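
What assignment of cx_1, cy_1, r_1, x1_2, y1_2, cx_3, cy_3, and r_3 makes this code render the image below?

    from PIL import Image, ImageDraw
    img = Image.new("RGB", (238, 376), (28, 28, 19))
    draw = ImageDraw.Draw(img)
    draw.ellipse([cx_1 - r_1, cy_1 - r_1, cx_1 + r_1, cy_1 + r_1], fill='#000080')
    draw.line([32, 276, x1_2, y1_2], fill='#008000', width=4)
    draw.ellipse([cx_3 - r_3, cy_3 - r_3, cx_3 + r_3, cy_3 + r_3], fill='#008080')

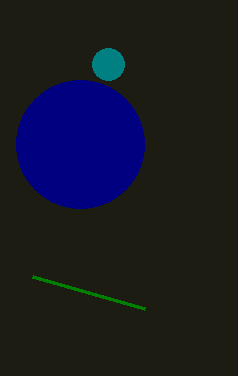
cx_1 = 80; cy_1 = 144; r_1 = 64; x1_2 = 144; y1_2 = 308; cx_3 = 108; cy_3 = 64; r_3 = 16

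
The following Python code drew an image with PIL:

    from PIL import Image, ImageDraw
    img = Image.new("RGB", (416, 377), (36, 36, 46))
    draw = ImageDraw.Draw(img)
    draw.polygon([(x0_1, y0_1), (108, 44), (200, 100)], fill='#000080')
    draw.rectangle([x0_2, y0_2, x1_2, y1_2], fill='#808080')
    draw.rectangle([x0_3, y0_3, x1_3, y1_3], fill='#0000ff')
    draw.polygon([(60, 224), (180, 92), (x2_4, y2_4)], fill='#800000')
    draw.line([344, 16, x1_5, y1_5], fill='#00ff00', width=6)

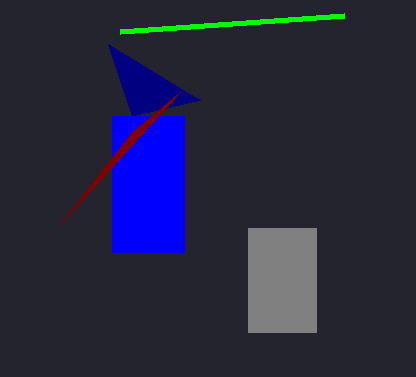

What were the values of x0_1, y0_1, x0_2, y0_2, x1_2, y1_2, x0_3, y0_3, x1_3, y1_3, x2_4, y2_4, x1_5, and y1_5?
x0_1 = 132
y0_1 = 116
x0_2 = 248
y0_2 = 228
x1_2 = 316
y1_2 = 332
x0_3 = 112
y0_3 = 116
x1_3 = 184
y1_3 = 252
x2_4 = 132
y2_4 = 132
x1_5 = 120
y1_5 = 32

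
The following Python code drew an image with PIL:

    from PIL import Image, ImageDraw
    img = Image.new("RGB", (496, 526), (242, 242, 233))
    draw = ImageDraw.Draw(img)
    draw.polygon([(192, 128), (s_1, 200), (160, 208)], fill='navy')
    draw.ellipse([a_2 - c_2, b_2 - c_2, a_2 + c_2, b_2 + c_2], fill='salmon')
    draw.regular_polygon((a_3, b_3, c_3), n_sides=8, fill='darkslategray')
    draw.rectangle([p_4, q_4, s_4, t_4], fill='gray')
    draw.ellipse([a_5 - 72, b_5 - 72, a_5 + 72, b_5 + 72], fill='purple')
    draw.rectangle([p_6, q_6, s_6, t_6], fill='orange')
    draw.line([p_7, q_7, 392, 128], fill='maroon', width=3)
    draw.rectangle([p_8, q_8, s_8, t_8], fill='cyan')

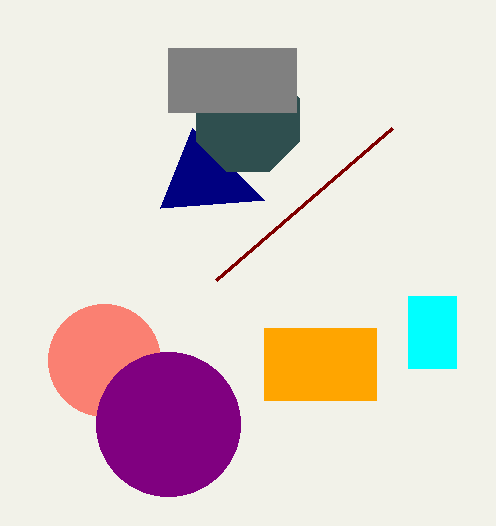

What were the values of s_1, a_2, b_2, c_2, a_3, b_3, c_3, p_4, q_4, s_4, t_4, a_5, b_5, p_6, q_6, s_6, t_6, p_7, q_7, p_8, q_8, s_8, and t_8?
s_1 = 264, a_2 = 104, b_2 = 360, c_2 = 56, a_3 = 248, b_3 = 120, c_3 = 56, p_4 = 168, q_4 = 48, s_4 = 296, t_4 = 112, a_5 = 168, b_5 = 424, p_6 = 264, q_6 = 328, s_6 = 376, t_6 = 400, p_7 = 216, q_7 = 280, p_8 = 408, q_8 = 296, s_8 = 456, t_8 = 368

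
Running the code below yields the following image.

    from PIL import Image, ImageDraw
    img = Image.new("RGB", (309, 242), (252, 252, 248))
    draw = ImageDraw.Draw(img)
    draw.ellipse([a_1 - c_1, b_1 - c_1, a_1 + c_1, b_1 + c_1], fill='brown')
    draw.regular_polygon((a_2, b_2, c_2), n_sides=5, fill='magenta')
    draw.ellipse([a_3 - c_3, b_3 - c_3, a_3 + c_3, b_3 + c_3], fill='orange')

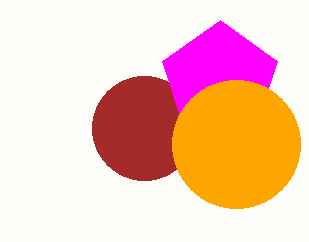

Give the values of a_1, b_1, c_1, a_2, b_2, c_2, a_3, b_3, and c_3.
a_1 = 144
b_1 = 128
c_1 = 52
a_2 = 220
b_2 = 80
c_2 = 60
a_3 = 236
b_3 = 144
c_3 = 64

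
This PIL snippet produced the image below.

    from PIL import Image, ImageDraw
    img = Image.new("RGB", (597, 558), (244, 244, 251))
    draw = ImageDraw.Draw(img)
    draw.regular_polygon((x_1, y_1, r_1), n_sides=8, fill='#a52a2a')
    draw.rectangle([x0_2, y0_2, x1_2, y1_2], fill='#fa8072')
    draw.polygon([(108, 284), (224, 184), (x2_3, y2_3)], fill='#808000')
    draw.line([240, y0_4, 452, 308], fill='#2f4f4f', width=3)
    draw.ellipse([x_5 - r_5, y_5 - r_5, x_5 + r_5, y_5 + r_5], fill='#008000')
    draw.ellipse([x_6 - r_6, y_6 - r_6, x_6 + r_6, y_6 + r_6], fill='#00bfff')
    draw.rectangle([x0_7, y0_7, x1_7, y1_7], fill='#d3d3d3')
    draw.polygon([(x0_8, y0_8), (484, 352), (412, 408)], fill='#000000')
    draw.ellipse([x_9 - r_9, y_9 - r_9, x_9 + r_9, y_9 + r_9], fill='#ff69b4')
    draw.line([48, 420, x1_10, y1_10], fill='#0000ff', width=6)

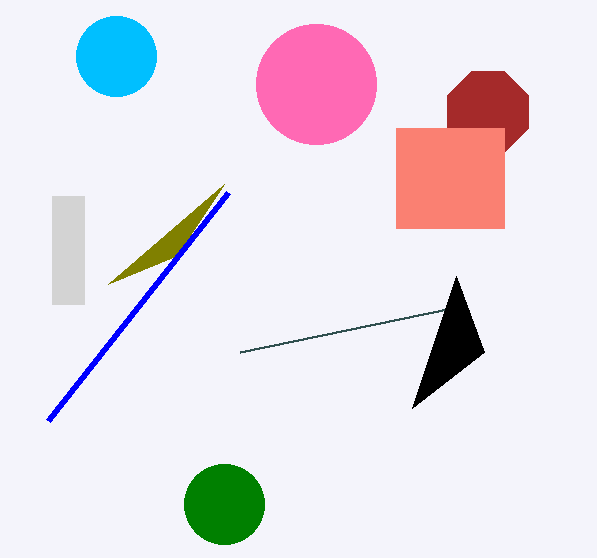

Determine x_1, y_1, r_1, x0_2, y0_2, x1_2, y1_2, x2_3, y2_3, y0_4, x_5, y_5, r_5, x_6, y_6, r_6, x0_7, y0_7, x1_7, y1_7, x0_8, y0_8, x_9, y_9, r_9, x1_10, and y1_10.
x_1 = 488
y_1 = 112
r_1 = 44
x0_2 = 396
y0_2 = 128
x1_2 = 504
y1_2 = 228
x2_3 = 176
y2_3 = 256
y0_4 = 352
x_5 = 224
y_5 = 504
r_5 = 40
x_6 = 116
y_6 = 56
r_6 = 40
x0_7 = 52
y0_7 = 196
x1_7 = 84
y1_7 = 304
x0_8 = 456
y0_8 = 276
x_9 = 316
y_9 = 84
r_9 = 60
x1_10 = 228
y1_10 = 192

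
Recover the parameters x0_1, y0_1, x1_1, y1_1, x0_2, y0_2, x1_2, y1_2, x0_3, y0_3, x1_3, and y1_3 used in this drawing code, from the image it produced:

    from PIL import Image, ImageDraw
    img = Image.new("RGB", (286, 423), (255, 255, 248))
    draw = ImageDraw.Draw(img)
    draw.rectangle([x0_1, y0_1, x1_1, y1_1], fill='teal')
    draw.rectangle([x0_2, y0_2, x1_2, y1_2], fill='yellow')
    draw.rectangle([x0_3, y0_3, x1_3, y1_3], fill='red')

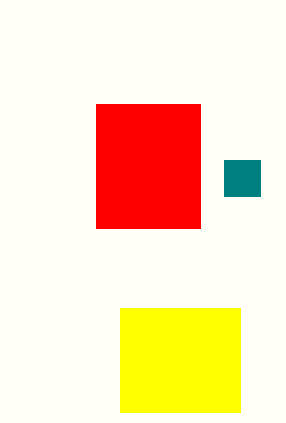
x0_1 = 224, y0_1 = 160, x1_1 = 260, y1_1 = 196, x0_2 = 120, y0_2 = 308, x1_2 = 240, y1_2 = 412, x0_3 = 96, y0_3 = 104, x1_3 = 200, y1_3 = 228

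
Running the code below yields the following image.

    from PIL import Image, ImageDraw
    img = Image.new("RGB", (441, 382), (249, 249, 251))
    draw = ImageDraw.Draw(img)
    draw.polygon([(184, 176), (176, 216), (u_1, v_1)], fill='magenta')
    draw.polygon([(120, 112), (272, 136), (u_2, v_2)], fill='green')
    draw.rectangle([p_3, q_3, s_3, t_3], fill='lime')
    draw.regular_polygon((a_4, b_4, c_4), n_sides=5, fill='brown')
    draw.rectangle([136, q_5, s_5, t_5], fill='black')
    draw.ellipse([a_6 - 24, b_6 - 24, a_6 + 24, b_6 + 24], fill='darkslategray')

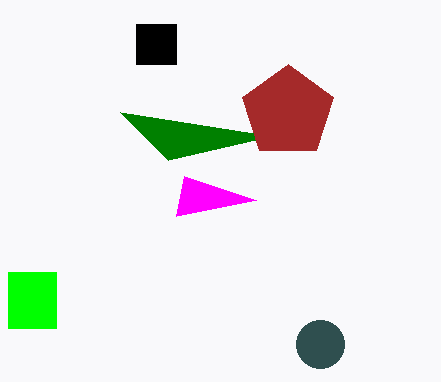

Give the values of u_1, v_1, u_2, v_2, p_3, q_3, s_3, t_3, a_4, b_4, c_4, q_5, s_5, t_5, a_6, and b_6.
u_1 = 256; v_1 = 200; u_2 = 168; v_2 = 160; p_3 = 8; q_3 = 272; s_3 = 56; t_3 = 328; a_4 = 288; b_4 = 112; c_4 = 48; q_5 = 24; s_5 = 176; t_5 = 64; a_6 = 320; b_6 = 344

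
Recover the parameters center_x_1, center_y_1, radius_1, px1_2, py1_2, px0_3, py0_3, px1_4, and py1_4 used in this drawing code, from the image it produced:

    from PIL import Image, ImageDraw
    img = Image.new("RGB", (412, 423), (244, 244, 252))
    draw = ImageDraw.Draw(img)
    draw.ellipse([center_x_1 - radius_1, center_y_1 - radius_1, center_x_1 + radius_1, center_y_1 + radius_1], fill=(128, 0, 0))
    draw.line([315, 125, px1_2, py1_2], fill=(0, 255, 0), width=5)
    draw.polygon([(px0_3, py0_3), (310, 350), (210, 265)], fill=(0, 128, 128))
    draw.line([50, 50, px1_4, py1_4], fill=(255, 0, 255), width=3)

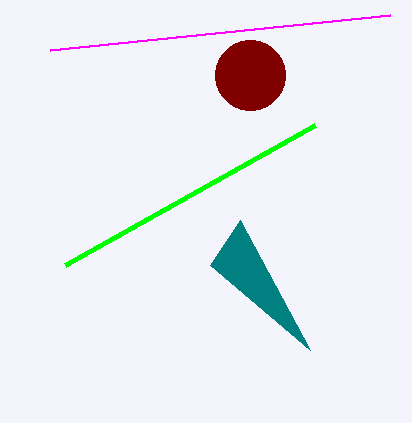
center_x_1 = 250
center_y_1 = 75
radius_1 = 35
px1_2 = 65
py1_2 = 265
px0_3 = 240
py0_3 = 220
px1_4 = 390
py1_4 = 15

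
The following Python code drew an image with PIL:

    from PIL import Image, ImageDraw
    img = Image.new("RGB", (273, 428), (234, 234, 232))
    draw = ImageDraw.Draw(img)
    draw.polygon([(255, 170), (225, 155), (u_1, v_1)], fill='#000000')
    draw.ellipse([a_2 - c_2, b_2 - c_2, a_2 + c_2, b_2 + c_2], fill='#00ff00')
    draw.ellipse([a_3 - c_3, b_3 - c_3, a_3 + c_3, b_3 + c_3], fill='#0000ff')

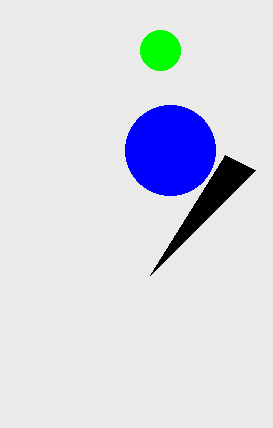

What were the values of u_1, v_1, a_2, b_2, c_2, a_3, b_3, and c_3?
u_1 = 150; v_1 = 275; a_2 = 160; b_2 = 50; c_2 = 20; a_3 = 170; b_3 = 150; c_3 = 45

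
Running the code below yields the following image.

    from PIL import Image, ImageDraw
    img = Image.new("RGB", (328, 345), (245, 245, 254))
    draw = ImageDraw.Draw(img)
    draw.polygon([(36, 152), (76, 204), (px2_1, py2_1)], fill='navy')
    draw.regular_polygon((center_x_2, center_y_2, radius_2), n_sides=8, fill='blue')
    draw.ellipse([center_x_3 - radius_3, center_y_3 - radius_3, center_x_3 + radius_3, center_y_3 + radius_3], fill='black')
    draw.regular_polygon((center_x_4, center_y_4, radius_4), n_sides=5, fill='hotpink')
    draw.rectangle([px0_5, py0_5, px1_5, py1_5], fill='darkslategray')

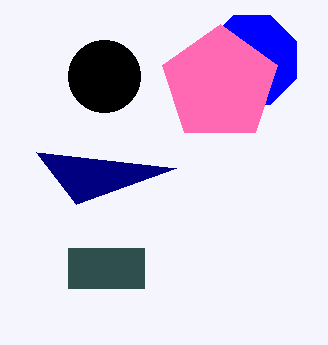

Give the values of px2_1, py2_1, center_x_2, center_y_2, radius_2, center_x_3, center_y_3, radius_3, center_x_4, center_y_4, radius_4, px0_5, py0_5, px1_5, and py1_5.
px2_1 = 176, py2_1 = 168, center_x_2 = 252, center_y_2 = 60, radius_2 = 48, center_x_3 = 104, center_y_3 = 76, radius_3 = 36, center_x_4 = 220, center_y_4 = 84, radius_4 = 60, px0_5 = 68, py0_5 = 248, px1_5 = 144, py1_5 = 288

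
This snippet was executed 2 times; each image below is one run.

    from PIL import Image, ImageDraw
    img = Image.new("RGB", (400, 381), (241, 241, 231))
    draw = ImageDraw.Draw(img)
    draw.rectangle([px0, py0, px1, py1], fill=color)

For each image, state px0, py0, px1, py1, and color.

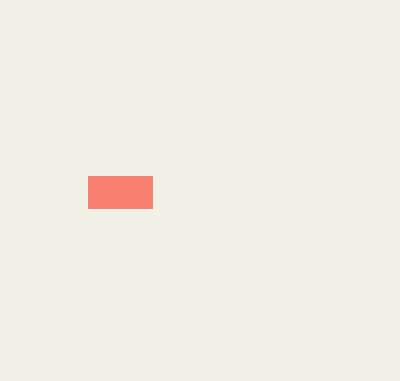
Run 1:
px0 = 88
py0 = 176
px1 = 152
py1 = 208
color = 'salmon'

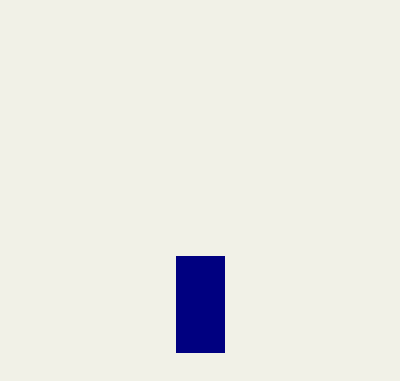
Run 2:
px0 = 176
py0 = 256
px1 = 224
py1 = 352
color = 'navy'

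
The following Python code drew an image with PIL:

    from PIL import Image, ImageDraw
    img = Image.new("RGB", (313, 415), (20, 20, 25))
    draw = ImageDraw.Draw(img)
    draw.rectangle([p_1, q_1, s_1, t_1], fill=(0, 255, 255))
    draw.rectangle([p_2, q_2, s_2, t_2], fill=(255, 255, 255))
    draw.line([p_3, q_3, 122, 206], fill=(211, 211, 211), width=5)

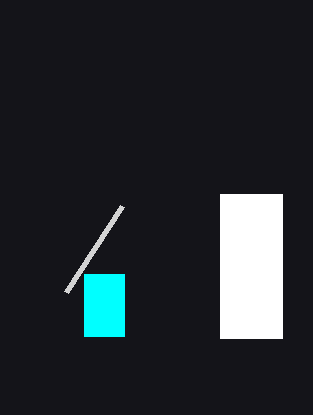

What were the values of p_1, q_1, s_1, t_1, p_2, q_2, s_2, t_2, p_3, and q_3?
p_1 = 84, q_1 = 274, s_1 = 124, t_1 = 336, p_2 = 220, q_2 = 194, s_2 = 282, t_2 = 338, p_3 = 66, q_3 = 292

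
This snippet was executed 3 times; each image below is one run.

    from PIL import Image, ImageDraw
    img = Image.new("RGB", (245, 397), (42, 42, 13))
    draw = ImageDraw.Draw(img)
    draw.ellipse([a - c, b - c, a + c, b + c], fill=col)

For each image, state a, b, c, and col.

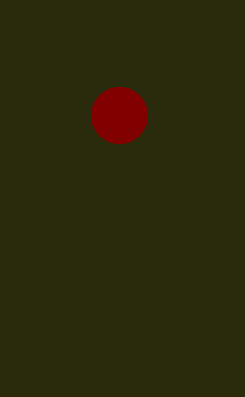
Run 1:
a = 119
b = 115
c = 28
col = 'maroon'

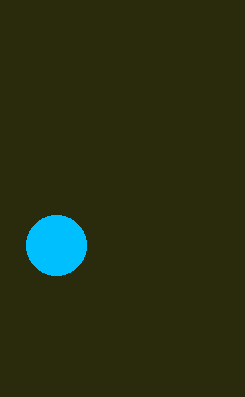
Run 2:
a = 56
b = 245
c = 30
col = 'deepskyblue'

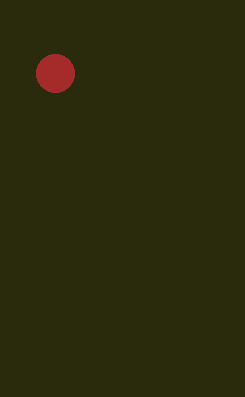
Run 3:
a = 55, b = 73, c = 19, col = 'brown'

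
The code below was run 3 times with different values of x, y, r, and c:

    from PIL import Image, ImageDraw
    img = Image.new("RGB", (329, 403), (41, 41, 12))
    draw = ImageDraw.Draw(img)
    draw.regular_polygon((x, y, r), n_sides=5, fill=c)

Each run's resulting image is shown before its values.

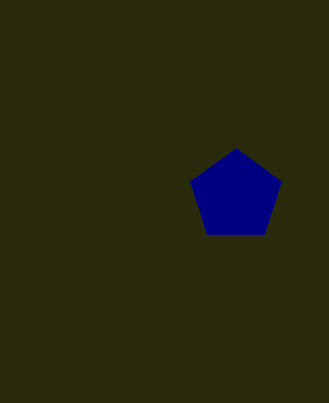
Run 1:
x = 236, y = 196, r = 48, c = 'navy'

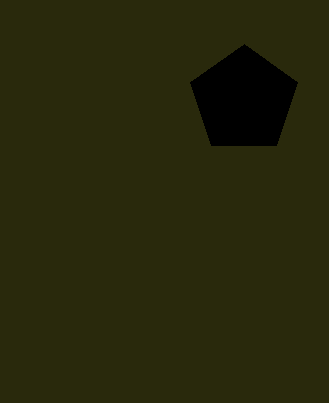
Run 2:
x = 244
y = 100
r = 56
c = 'black'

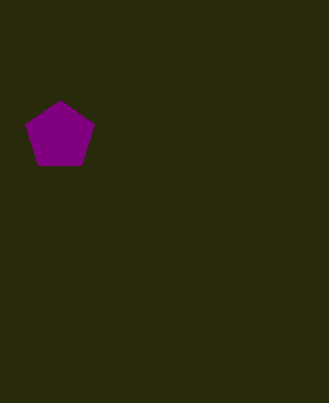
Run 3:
x = 60
y = 136
r = 36
c = 'purple'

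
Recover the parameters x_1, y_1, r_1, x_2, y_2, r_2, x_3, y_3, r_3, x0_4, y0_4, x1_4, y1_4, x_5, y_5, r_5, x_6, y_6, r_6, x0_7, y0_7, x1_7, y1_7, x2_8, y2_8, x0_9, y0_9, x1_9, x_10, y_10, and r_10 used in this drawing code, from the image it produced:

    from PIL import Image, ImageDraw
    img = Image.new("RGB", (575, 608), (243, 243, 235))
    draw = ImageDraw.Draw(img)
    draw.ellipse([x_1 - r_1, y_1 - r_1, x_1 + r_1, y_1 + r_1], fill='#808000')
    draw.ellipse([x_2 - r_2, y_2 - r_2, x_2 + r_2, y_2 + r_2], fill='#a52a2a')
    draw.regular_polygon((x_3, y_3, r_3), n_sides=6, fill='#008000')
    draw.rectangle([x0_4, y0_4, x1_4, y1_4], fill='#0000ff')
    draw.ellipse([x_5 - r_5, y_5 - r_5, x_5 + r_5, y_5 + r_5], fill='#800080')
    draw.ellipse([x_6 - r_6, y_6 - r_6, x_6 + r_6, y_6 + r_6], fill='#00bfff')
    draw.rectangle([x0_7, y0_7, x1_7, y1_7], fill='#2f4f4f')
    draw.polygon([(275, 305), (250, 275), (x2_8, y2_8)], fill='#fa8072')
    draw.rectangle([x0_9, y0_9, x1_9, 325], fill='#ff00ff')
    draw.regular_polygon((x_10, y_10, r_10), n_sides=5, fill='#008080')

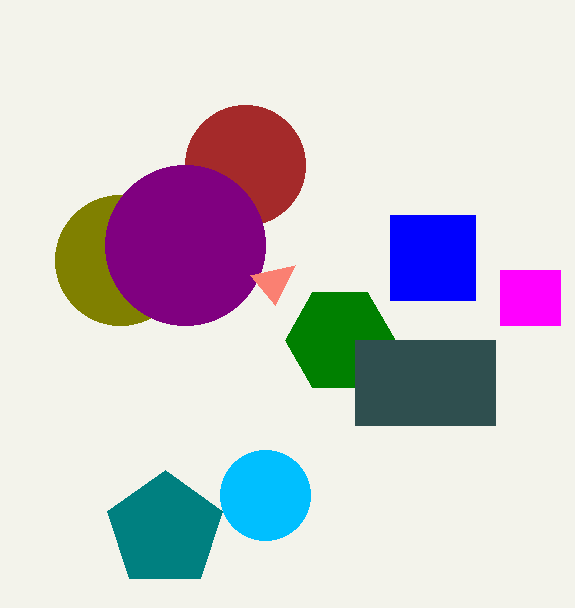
x_1 = 120; y_1 = 260; r_1 = 65; x_2 = 245; y_2 = 165; r_2 = 60; x_3 = 340; y_3 = 340; r_3 = 55; x0_4 = 390; y0_4 = 215; x1_4 = 475; y1_4 = 300; x_5 = 185; y_5 = 245; r_5 = 80; x_6 = 265; y_6 = 495; r_6 = 45; x0_7 = 355; y0_7 = 340; x1_7 = 495; y1_7 = 425; x2_8 = 295; y2_8 = 265; x0_9 = 500; y0_9 = 270; x1_9 = 560; x_10 = 165; y_10 = 530; r_10 = 60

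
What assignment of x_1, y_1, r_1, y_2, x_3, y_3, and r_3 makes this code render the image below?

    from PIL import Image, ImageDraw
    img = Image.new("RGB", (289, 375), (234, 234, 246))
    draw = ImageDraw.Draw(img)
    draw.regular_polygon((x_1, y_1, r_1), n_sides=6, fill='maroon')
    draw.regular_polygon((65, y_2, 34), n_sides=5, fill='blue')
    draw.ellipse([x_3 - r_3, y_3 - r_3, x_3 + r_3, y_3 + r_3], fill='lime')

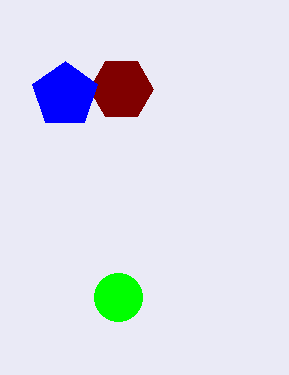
x_1 = 121
y_1 = 89
r_1 = 32
y_2 = 95
x_3 = 118
y_3 = 297
r_3 = 24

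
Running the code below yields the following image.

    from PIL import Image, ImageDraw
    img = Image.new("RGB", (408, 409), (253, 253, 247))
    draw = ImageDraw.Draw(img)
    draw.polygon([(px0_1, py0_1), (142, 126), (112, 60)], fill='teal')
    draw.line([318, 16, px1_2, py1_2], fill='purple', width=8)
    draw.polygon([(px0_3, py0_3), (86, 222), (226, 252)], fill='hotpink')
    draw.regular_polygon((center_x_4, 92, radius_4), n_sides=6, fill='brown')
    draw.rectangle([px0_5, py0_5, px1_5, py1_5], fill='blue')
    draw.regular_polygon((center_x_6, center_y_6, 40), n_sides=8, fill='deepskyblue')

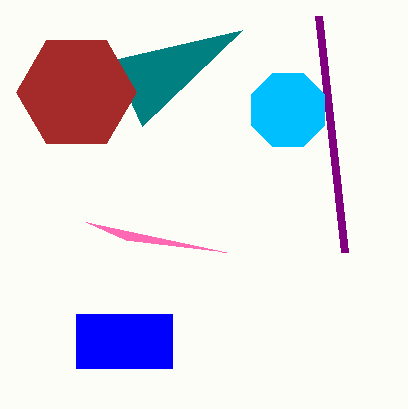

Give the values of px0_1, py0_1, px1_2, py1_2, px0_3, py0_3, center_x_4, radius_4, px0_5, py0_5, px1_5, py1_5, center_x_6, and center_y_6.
px0_1 = 242; py0_1 = 30; px1_2 = 344; py1_2 = 252; px0_3 = 126; py0_3 = 240; center_x_4 = 76; radius_4 = 60; px0_5 = 76; py0_5 = 314; px1_5 = 172; py1_5 = 368; center_x_6 = 288; center_y_6 = 110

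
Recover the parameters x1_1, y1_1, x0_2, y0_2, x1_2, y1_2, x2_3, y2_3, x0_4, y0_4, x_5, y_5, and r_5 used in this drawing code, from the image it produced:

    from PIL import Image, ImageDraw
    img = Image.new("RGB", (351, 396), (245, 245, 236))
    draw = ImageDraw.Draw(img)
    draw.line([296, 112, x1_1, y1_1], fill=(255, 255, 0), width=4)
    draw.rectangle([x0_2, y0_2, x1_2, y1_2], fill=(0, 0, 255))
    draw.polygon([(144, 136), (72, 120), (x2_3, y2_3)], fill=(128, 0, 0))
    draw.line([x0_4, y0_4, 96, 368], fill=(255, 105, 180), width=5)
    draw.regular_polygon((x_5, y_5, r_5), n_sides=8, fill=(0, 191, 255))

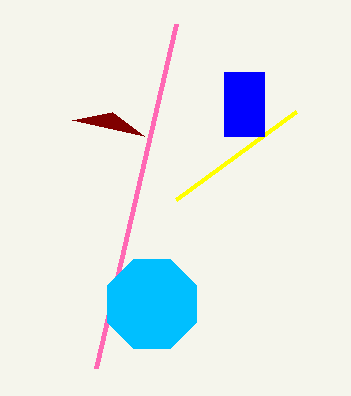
x1_1 = 176
y1_1 = 200
x0_2 = 224
y0_2 = 72
x1_2 = 264
y1_2 = 136
x2_3 = 112
y2_3 = 112
x0_4 = 176
y0_4 = 24
x_5 = 152
y_5 = 304
r_5 = 48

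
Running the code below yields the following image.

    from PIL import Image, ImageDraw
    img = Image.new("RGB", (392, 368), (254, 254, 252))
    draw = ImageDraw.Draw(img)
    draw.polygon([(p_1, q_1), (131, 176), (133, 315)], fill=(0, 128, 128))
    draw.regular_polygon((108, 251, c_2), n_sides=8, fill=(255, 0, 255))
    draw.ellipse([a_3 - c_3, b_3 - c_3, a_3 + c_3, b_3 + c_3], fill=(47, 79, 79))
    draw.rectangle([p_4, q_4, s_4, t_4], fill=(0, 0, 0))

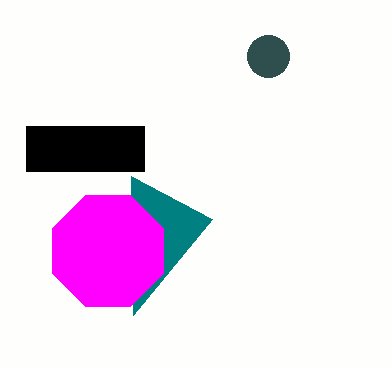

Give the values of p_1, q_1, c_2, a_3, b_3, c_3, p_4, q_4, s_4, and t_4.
p_1 = 212
q_1 = 219
c_2 = 60
a_3 = 268
b_3 = 56
c_3 = 21
p_4 = 26
q_4 = 126
s_4 = 144
t_4 = 171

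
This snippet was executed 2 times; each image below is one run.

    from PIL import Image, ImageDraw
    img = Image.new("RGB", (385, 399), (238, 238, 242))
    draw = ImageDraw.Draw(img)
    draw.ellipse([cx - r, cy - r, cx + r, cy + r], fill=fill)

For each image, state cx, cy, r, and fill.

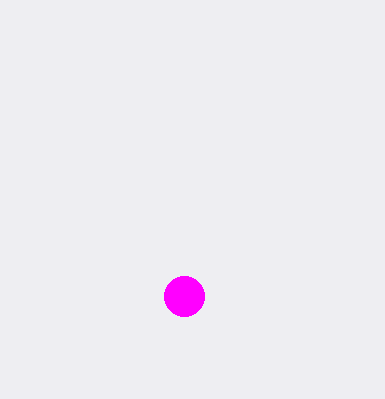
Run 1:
cx = 184, cy = 296, r = 20, fill = 'magenta'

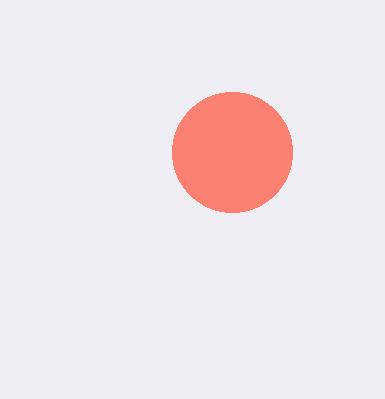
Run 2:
cx = 232
cy = 152
r = 60
fill = 'salmon'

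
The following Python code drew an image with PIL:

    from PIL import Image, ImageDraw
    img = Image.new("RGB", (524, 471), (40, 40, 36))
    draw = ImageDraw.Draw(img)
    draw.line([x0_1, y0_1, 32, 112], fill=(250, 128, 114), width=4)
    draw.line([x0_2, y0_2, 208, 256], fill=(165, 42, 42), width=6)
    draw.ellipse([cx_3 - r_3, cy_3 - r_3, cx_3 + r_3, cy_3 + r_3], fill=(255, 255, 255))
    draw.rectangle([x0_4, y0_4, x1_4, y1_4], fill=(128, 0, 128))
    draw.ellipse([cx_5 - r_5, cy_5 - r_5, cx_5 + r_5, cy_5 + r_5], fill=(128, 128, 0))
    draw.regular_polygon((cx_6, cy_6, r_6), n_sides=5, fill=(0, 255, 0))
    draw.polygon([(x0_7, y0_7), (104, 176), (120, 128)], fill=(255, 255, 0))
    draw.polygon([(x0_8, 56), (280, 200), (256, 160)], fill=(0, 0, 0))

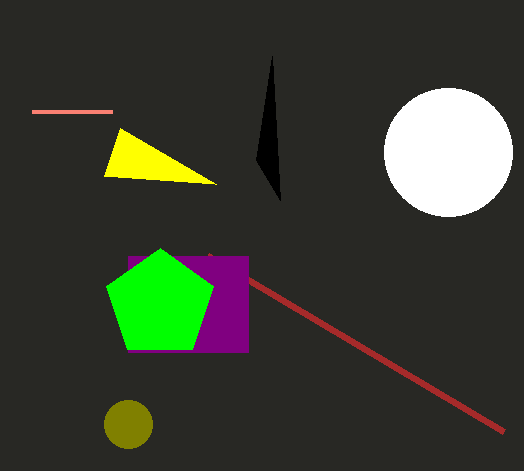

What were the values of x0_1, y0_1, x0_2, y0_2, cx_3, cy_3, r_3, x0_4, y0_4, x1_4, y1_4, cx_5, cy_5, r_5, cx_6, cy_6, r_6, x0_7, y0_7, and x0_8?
x0_1 = 112; y0_1 = 112; x0_2 = 504; y0_2 = 432; cx_3 = 448; cy_3 = 152; r_3 = 64; x0_4 = 128; y0_4 = 256; x1_4 = 248; y1_4 = 352; cx_5 = 128; cy_5 = 424; r_5 = 24; cx_6 = 160; cy_6 = 304; r_6 = 56; x0_7 = 216; y0_7 = 184; x0_8 = 272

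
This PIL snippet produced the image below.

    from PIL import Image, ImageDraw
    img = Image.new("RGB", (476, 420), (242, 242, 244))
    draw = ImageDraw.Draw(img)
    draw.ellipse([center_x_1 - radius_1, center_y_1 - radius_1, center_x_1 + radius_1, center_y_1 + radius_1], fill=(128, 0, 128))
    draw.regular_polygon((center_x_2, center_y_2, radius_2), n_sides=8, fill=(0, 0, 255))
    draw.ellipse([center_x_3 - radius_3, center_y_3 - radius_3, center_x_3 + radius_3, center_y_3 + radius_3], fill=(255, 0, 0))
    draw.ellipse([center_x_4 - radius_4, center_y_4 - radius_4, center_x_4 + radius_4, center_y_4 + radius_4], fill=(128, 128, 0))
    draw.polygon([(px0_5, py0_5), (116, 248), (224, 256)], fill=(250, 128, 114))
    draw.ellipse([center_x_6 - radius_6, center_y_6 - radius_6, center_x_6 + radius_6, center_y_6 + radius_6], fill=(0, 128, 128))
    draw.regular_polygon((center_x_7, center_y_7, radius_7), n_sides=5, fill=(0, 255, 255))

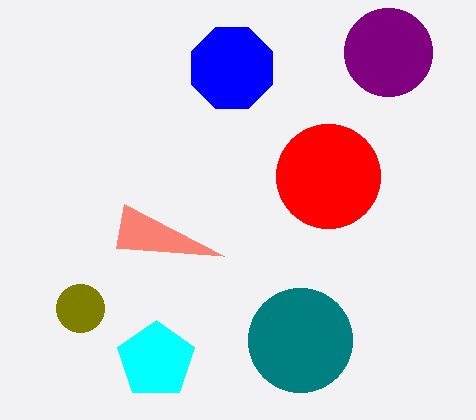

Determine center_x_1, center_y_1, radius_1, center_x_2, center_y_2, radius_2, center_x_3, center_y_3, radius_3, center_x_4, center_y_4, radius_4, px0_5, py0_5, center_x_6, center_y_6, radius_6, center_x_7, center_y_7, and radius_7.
center_x_1 = 388; center_y_1 = 52; radius_1 = 44; center_x_2 = 232; center_y_2 = 68; radius_2 = 44; center_x_3 = 328; center_y_3 = 176; radius_3 = 52; center_x_4 = 80; center_y_4 = 308; radius_4 = 24; px0_5 = 124; py0_5 = 204; center_x_6 = 300; center_y_6 = 340; radius_6 = 52; center_x_7 = 156; center_y_7 = 360; radius_7 = 40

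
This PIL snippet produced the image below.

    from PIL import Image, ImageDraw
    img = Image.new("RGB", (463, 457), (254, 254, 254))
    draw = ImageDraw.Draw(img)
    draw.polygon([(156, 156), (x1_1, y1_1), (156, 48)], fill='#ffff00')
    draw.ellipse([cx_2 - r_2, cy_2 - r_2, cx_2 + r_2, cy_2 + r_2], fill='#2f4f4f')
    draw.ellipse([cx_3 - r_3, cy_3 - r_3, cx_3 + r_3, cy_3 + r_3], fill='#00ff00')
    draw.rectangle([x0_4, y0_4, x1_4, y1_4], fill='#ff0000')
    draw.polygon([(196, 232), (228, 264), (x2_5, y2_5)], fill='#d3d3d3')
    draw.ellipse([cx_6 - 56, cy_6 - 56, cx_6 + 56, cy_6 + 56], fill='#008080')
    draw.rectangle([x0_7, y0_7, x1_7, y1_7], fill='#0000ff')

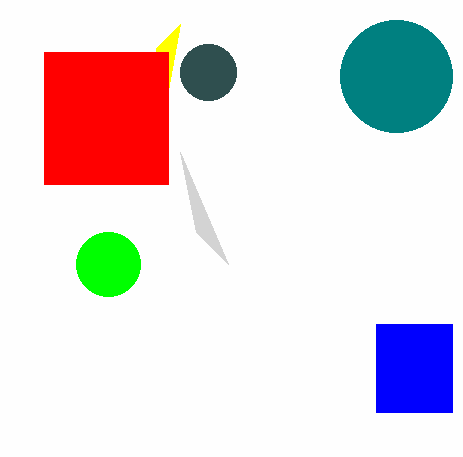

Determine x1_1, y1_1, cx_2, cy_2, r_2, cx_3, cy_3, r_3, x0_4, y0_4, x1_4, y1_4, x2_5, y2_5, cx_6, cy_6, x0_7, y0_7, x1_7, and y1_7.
x1_1 = 180; y1_1 = 24; cx_2 = 208; cy_2 = 72; r_2 = 28; cx_3 = 108; cy_3 = 264; r_3 = 32; x0_4 = 44; y0_4 = 52; x1_4 = 168; y1_4 = 184; x2_5 = 180; y2_5 = 152; cx_6 = 396; cy_6 = 76; x0_7 = 376; y0_7 = 324; x1_7 = 452; y1_7 = 412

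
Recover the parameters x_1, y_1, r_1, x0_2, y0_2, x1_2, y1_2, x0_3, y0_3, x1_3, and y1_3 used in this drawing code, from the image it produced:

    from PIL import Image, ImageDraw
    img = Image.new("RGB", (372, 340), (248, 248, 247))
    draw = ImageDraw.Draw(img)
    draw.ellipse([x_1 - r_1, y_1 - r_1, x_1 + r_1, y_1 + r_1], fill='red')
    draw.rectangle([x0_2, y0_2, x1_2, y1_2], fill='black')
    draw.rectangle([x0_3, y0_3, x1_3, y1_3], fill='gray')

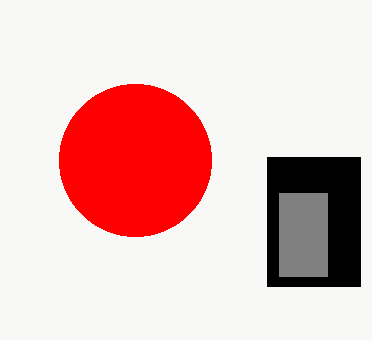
x_1 = 135
y_1 = 160
r_1 = 76
x0_2 = 267
y0_2 = 157
x1_2 = 360
y1_2 = 286
x0_3 = 279
y0_3 = 193
x1_3 = 327
y1_3 = 276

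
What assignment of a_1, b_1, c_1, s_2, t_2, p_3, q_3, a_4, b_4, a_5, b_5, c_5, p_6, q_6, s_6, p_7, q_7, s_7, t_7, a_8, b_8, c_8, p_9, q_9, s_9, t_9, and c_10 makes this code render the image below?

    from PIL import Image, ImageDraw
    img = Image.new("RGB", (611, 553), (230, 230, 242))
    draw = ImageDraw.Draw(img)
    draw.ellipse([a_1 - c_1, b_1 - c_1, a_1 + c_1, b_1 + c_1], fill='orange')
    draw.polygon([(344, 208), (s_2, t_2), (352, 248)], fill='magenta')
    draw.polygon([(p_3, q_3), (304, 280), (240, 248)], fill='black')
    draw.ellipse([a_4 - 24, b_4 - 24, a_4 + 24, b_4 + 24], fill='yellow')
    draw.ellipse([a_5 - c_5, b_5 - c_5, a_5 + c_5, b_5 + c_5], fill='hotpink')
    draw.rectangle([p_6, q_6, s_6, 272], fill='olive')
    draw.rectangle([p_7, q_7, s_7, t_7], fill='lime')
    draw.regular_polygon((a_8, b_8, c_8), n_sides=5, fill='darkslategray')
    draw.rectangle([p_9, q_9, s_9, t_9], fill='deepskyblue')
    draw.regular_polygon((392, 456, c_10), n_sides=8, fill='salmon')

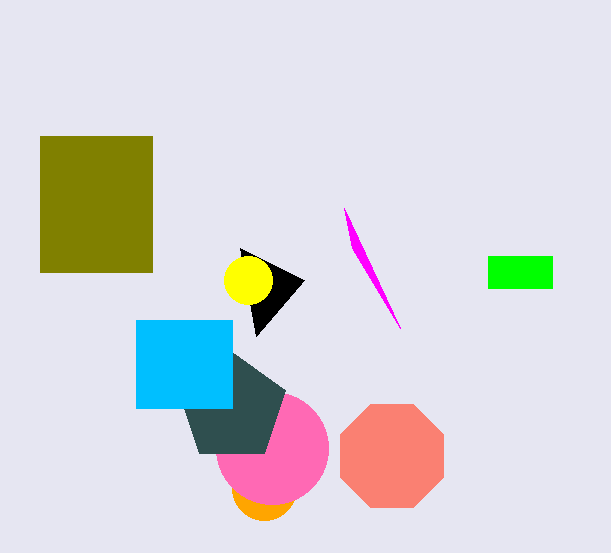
a_1 = 264
b_1 = 488
c_1 = 32
s_2 = 400
t_2 = 328
p_3 = 256
q_3 = 336
a_4 = 248
b_4 = 280
a_5 = 272
b_5 = 448
c_5 = 56
p_6 = 40
q_6 = 136
s_6 = 152
p_7 = 488
q_7 = 256
s_7 = 552
t_7 = 288
a_8 = 232
b_8 = 408
c_8 = 56
p_9 = 136
q_9 = 320
s_9 = 232
t_9 = 408
c_10 = 56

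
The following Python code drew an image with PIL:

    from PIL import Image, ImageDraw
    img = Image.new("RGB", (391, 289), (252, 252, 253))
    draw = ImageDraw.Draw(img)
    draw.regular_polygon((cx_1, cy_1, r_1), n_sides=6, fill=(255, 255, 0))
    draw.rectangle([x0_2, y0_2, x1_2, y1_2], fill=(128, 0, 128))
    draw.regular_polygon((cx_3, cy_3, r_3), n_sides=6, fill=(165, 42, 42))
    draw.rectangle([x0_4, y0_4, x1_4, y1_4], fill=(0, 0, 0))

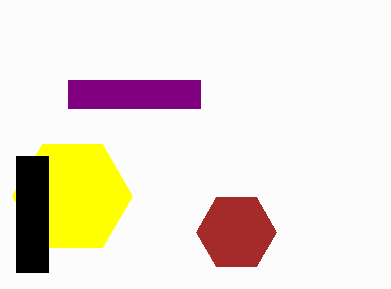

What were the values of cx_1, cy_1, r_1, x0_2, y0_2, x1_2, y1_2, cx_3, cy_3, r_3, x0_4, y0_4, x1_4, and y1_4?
cx_1 = 72, cy_1 = 196, r_1 = 60, x0_2 = 68, y0_2 = 80, x1_2 = 200, y1_2 = 108, cx_3 = 236, cy_3 = 232, r_3 = 40, x0_4 = 16, y0_4 = 156, x1_4 = 48, y1_4 = 272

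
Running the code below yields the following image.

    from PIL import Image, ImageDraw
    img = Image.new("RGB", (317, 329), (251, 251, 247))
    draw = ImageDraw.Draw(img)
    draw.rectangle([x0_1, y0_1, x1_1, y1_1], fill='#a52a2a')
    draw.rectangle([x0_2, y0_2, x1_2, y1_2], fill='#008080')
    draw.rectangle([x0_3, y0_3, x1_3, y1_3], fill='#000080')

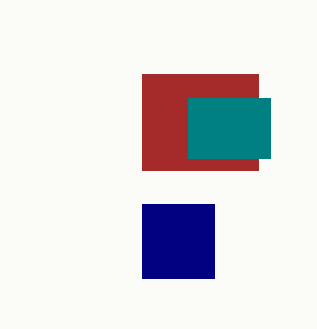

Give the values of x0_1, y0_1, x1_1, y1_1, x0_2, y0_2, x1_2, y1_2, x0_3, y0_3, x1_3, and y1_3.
x0_1 = 142
y0_1 = 74
x1_1 = 258
y1_1 = 170
x0_2 = 188
y0_2 = 98
x1_2 = 270
y1_2 = 158
x0_3 = 142
y0_3 = 204
x1_3 = 214
y1_3 = 278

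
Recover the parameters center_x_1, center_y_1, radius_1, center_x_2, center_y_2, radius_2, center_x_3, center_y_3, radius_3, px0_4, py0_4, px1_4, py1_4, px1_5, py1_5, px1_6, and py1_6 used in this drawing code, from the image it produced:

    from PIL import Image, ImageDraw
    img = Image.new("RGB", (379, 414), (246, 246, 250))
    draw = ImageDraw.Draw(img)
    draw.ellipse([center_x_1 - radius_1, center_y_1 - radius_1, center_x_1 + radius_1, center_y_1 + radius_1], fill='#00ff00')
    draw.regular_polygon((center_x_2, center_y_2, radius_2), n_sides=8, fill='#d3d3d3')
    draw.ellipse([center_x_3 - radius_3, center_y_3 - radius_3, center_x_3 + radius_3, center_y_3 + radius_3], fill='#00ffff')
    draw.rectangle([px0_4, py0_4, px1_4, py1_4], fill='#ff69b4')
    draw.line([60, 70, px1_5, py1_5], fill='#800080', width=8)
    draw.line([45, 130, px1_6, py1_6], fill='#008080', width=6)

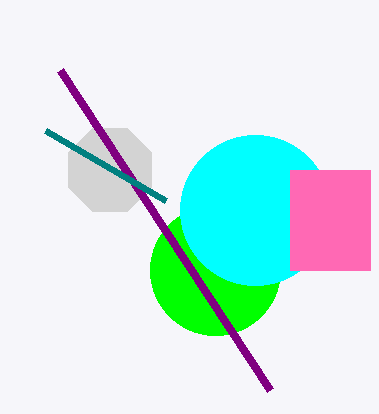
center_x_1 = 215, center_y_1 = 270, radius_1 = 65, center_x_2 = 110, center_y_2 = 170, radius_2 = 45, center_x_3 = 255, center_y_3 = 210, radius_3 = 75, px0_4 = 290, py0_4 = 170, px1_4 = 370, py1_4 = 270, px1_5 = 270, py1_5 = 390, px1_6 = 165, py1_6 = 200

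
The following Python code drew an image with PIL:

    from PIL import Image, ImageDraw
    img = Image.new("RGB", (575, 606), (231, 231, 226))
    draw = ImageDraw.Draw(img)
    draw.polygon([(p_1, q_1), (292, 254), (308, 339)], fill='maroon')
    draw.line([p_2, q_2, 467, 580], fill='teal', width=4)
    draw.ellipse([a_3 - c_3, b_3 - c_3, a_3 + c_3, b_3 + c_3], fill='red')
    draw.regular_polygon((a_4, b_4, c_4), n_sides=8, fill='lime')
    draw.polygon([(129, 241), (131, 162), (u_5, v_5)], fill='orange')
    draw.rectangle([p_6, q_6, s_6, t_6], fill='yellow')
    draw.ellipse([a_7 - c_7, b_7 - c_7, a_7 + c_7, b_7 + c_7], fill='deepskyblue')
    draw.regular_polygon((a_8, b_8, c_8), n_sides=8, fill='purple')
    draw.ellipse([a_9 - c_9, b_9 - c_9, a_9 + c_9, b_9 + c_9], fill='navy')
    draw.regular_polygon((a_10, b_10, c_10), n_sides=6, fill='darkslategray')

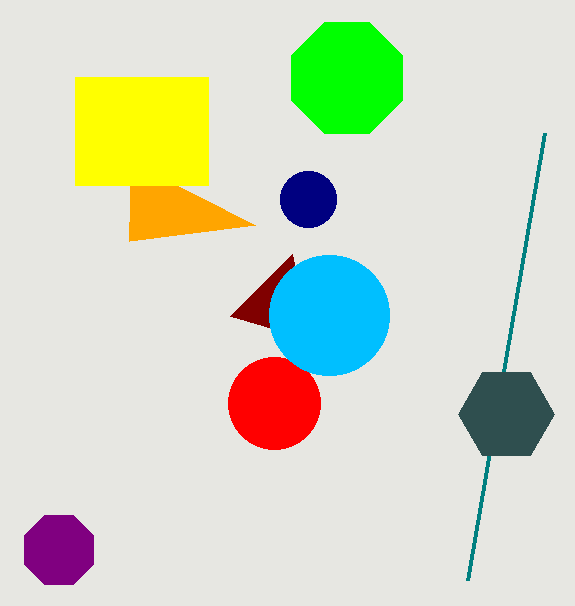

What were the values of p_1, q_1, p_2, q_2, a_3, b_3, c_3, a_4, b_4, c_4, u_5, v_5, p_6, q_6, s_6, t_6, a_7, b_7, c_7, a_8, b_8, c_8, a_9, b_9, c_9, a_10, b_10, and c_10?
p_1 = 230, q_1 = 316, p_2 = 544, q_2 = 133, a_3 = 274, b_3 = 403, c_3 = 46, a_4 = 347, b_4 = 78, c_4 = 60, u_5 = 255, v_5 = 225, p_6 = 75, q_6 = 77, s_6 = 208, t_6 = 185, a_7 = 329, b_7 = 315, c_7 = 60, a_8 = 59, b_8 = 550, c_8 = 37, a_9 = 308, b_9 = 199, c_9 = 28, a_10 = 506, b_10 = 414, c_10 = 48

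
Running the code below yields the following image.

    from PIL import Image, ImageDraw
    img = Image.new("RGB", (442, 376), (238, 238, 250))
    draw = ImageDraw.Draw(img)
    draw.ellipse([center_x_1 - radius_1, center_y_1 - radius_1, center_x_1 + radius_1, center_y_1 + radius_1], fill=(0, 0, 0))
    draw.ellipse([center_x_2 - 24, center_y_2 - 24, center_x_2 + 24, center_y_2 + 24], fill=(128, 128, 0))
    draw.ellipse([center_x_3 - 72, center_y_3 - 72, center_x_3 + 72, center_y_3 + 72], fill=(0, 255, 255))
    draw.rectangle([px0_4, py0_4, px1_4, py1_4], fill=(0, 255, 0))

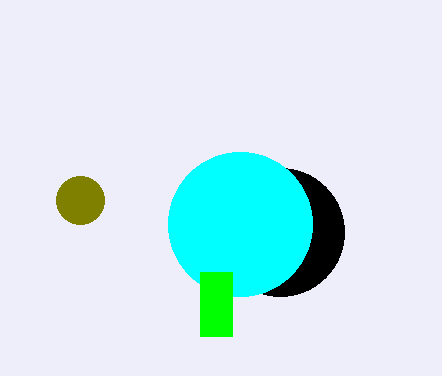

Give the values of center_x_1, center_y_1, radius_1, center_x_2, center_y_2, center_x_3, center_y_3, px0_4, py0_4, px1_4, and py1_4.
center_x_1 = 280, center_y_1 = 232, radius_1 = 64, center_x_2 = 80, center_y_2 = 200, center_x_3 = 240, center_y_3 = 224, px0_4 = 200, py0_4 = 272, px1_4 = 232, py1_4 = 336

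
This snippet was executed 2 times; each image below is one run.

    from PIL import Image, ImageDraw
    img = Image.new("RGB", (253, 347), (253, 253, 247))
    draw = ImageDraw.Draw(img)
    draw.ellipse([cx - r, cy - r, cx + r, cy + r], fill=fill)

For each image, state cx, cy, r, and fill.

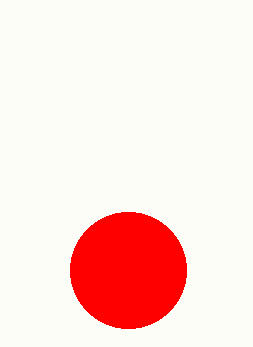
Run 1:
cx = 128, cy = 270, r = 58, fill = 'red'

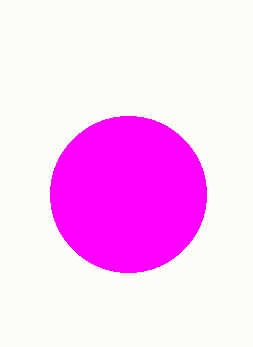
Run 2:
cx = 128; cy = 194; r = 78; fill = 'magenta'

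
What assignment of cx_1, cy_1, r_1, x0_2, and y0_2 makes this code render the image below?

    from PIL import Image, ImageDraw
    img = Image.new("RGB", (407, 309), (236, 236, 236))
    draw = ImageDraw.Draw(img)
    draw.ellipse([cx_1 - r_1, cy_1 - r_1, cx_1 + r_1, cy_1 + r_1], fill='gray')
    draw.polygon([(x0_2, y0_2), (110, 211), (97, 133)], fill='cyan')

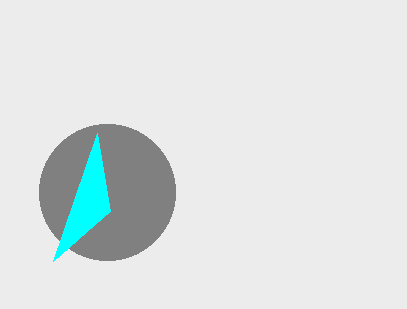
cx_1 = 107
cy_1 = 192
r_1 = 68
x0_2 = 53
y0_2 = 261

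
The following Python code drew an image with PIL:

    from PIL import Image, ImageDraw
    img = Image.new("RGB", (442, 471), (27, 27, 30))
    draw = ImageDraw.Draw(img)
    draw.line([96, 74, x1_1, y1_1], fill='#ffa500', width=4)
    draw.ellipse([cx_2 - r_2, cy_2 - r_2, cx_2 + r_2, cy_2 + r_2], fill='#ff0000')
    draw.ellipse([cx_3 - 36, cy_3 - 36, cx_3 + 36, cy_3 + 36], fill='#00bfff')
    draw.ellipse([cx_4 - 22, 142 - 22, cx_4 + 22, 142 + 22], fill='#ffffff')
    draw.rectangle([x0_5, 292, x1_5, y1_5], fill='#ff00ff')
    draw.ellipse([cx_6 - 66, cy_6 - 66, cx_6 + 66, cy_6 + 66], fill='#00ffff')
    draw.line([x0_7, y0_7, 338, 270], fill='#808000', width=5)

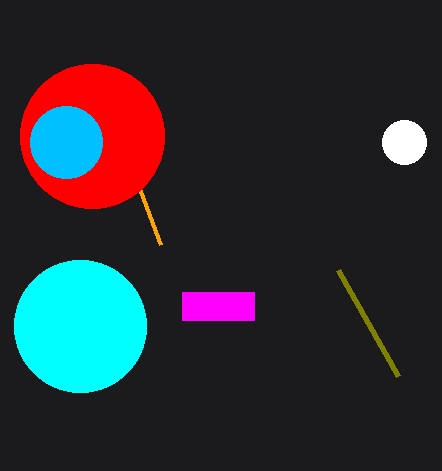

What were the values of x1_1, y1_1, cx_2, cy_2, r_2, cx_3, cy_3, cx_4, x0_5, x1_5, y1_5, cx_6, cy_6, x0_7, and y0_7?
x1_1 = 160; y1_1 = 244; cx_2 = 92; cy_2 = 136; r_2 = 72; cx_3 = 66; cy_3 = 142; cx_4 = 404; x0_5 = 182; x1_5 = 254; y1_5 = 320; cx_6 = 80; cy_6 = 326; x0_7 = 398; y0_7 = 376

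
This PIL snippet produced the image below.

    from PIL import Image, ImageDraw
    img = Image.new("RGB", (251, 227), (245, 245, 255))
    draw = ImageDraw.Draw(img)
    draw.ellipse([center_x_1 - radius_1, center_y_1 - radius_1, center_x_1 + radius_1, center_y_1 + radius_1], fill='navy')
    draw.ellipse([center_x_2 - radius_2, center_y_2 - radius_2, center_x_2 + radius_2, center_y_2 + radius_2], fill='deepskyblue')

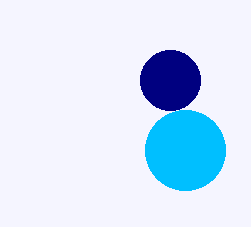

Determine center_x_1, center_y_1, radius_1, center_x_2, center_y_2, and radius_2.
center_x_1 = 170, center_y_1 = 80, radius_1 = 30, center_x_2 = 185, center_y_2 = 150, radius_2 = 40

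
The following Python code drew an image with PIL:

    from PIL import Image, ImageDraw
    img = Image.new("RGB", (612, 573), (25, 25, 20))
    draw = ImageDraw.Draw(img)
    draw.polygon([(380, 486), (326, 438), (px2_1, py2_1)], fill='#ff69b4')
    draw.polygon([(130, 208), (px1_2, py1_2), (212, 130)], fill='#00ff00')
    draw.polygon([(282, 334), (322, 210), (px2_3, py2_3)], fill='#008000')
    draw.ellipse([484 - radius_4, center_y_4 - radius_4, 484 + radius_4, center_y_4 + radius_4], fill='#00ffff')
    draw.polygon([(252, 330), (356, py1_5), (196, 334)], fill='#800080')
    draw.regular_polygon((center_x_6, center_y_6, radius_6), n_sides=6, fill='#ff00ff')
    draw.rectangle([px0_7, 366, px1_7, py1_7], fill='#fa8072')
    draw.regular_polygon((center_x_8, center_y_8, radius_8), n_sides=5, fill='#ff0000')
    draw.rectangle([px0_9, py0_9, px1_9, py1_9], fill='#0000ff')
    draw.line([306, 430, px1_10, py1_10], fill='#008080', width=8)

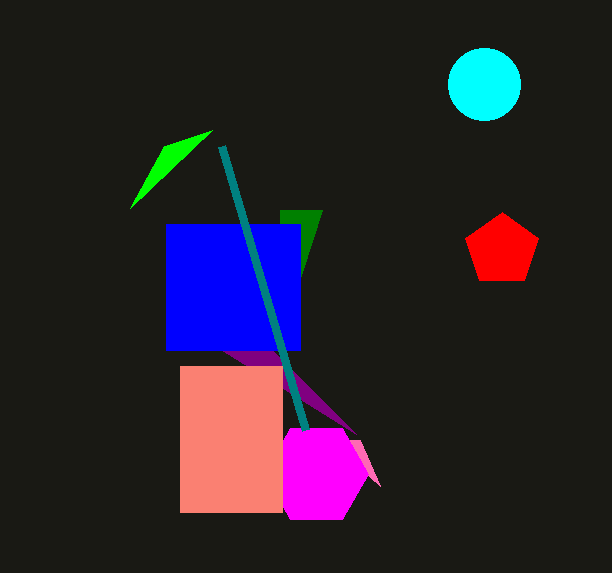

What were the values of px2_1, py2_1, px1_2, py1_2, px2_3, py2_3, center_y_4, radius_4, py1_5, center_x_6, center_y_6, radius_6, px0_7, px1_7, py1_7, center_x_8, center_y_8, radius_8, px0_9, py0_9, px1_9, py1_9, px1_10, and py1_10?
px2_1 = 360
py2_1 = 440
px1_2 = 164
py1_2 = 146
px2_3 = 280
py2_3 = 210
center_y_4 = 84
radius_4 = 36
py1_5 = 434
center_x_6 = 316
center_y_6 = 474
radius_6 = 52
px0_7 = 180
px1_7 = 282
py1_7 = 512
center_x_8 = 502
center_y_8 = 250
radius_8 = 38
px0_9 = 166
py0_9 = 224
px1_9 = 300
py1_9 = 350
px1_10 = 222
py1_10 = 146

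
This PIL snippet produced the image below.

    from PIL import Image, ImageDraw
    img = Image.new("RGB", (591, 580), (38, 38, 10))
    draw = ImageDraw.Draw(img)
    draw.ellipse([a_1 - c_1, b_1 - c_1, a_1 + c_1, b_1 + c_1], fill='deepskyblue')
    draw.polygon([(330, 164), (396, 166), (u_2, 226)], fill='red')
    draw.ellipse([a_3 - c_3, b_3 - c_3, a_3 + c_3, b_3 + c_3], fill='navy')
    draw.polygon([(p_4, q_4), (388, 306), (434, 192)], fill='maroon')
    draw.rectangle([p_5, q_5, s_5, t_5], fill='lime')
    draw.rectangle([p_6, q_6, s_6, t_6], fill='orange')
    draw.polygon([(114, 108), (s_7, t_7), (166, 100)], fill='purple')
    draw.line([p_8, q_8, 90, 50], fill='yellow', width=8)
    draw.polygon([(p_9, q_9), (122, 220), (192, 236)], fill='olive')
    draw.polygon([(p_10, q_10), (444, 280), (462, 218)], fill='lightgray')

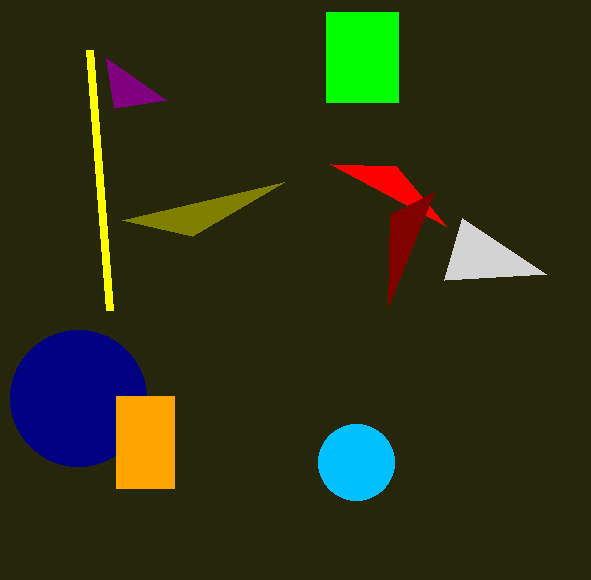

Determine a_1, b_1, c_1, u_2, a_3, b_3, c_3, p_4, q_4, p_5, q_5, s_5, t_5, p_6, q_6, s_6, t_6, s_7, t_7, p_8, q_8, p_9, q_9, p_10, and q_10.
a_1 = 356; b_1 = 462; c_1 = 38; u_2 = 446; a_3 = 78; b_3 = 398; c_3 = 68; p_4 = 390; q_4 = 214; p_5 = 326; q_5 = 12; s_5 = 398; t_5 = 102; p_6 = 116; q_6 = 396; s_6 = 174; t_6 = 488; s_7 = 106; t_7 = 58; p_8 = 110; q_8 = 310; p_9 = 284; q_9 = 182; p_10 = 546; q_10 = 274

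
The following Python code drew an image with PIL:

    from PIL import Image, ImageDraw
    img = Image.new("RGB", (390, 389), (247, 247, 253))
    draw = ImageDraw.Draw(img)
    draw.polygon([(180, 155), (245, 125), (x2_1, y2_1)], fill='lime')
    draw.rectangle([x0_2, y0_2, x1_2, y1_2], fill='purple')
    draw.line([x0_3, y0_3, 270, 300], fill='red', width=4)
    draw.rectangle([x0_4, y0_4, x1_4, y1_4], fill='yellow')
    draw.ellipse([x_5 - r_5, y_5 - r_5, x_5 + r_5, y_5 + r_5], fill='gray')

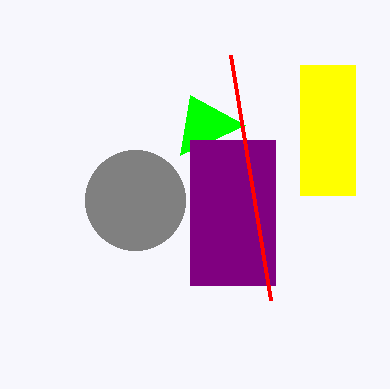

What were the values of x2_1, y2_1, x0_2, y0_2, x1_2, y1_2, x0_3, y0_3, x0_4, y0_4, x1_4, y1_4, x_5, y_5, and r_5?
x2_1 = 190
y2_1 = 95
x0_2 = 190
y0_2 = 140
x1_2 = 275
y1_2 = 285
x0_3 = 230
y0_3 = 55
x0_4 = 300
y0_4 = 65
x1_4 = 355
y1_4 = 195
x_5 = 135
y_5 = 200
r_5 = 50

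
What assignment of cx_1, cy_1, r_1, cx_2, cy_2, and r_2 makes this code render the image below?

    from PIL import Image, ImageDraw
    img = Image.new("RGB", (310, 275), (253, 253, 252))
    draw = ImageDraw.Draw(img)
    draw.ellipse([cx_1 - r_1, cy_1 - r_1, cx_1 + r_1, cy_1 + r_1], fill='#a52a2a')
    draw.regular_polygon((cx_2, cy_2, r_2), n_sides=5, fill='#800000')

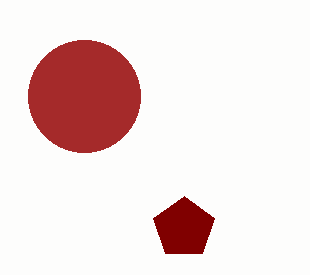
cx_1 = 84; cy_1 = 96; r_1 = 56; cx_2 = 184; cy_2 = 228; r_2 = 32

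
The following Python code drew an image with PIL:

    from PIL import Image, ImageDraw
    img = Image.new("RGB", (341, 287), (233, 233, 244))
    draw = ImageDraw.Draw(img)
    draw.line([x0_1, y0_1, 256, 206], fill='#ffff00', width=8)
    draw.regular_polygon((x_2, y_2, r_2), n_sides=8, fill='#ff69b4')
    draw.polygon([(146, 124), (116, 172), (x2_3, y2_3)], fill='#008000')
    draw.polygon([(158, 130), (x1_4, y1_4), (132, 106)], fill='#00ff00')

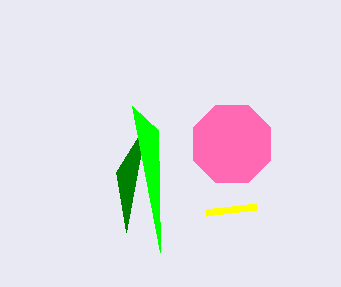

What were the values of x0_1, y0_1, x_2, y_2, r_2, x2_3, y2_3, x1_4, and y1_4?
x0_1 = 206
y0_1 = 212
x_2 = 232
y_2 = 144
r_2 = 42
x2_3 = 126
y2_3 = 232
x1_4 = 160
y1_4 = 252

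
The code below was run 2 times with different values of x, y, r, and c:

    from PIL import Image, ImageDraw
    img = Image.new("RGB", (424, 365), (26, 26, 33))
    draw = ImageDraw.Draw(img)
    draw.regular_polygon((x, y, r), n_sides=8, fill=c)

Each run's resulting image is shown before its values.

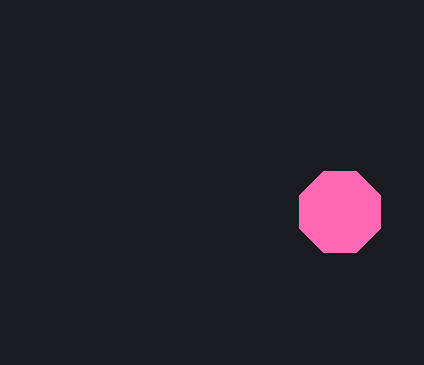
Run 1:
x = 340; y = 212; r = 44; c = 'hotpink'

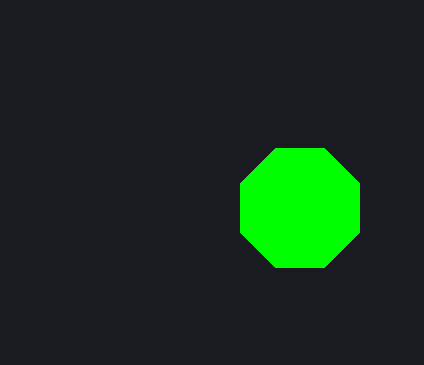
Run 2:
x = 300
y = 208
r = 64
c = 'lime'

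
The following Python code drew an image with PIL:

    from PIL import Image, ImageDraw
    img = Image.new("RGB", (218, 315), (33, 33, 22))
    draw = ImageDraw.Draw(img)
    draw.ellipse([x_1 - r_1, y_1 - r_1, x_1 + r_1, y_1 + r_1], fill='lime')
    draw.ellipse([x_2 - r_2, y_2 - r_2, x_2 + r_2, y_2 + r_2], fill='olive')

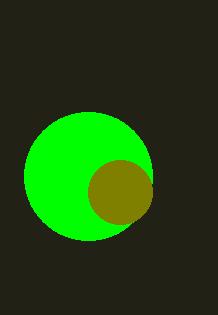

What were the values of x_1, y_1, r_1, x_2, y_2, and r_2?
x_1 = 88, y_1 = 176, r_1 = 64, x_2 = 120, y_2 = 192, r_2 = 32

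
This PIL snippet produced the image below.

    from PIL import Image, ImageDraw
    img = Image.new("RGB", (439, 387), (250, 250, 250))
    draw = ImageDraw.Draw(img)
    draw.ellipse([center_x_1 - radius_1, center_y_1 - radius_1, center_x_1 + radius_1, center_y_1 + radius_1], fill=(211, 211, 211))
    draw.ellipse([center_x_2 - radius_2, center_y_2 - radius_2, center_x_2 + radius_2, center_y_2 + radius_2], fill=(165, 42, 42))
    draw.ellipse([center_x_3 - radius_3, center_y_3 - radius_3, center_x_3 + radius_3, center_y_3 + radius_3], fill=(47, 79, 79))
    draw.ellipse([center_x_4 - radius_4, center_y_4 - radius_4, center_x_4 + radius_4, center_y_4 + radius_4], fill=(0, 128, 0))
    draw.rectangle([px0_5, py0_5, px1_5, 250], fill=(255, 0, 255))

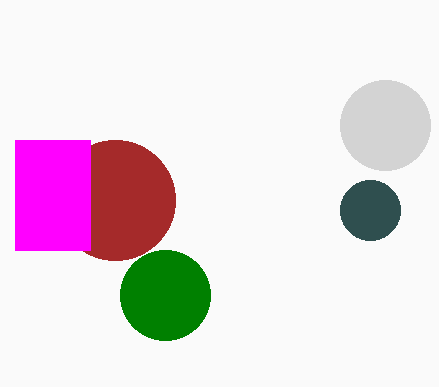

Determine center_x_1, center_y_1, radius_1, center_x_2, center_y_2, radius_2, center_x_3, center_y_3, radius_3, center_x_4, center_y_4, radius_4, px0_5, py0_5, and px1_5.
center_x_1 = 385
center_y_1 = 125
radius_1 = 45
center_x_2 = 115
center_y_2 = 200
radius_2 = 60
center_x_3 = 370
center_y_3 = 210
radius_3 = 30
center_x_4 = 165
center_y_4 = 295
radius_4 = 45
px0_5 = 15
py0_5 = 140
px1_5 = 90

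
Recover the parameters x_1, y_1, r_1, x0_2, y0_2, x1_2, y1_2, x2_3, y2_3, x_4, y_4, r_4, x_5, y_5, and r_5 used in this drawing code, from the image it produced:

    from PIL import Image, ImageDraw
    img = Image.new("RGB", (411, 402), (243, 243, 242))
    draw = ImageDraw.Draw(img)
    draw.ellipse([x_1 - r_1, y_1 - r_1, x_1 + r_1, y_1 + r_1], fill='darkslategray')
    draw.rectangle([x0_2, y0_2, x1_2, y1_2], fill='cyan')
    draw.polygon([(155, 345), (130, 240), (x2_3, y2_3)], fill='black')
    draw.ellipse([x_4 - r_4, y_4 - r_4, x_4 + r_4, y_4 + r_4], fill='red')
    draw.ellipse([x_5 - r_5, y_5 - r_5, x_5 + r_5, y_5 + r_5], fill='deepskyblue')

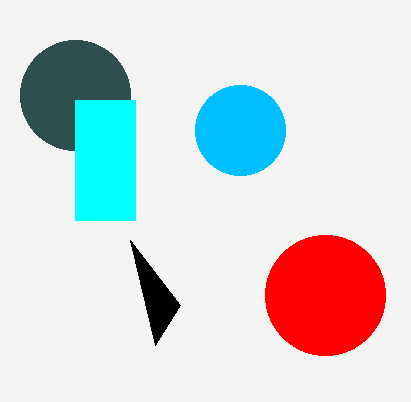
x_1 = 75, y_1 = 95, r_1 = 55, x0_2 = 75, y0_2 = 100, x1_2 = 135, y1_2 = 220, x2_3 = 180, y2_3 = 305, x_4 = 325, y_4 = 295, r_4 = 60, x_5 = 240, y_5 = 130, r_5 = 45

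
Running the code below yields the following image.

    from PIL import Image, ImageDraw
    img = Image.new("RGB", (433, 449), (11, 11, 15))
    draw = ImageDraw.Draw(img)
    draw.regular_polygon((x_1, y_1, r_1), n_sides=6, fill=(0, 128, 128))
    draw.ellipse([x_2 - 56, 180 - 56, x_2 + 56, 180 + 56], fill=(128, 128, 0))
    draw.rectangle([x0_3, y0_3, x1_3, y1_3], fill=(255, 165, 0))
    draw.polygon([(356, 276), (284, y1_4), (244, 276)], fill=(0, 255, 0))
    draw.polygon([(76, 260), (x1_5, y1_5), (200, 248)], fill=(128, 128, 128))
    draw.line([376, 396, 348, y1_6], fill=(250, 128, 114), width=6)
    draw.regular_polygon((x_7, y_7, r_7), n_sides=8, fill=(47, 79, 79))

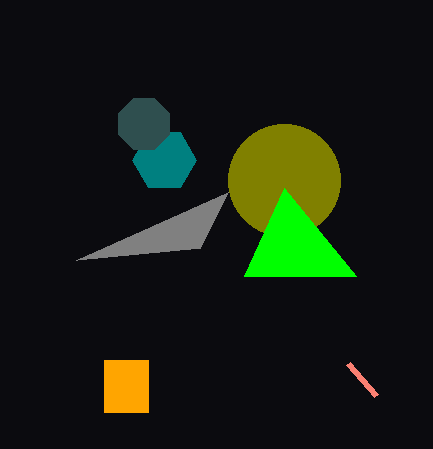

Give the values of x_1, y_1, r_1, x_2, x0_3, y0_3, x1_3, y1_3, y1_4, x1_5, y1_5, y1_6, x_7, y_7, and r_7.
x_1 = 164
y_1 = 160
r_1 = 32
x_2 = 284
x0_3 = 104
y0_3 = 360
x1_3 = 148
y1_3 = 412
y1_4 = 188
x1_5 = 228
y1_5 = 192
y1_6 = 364
x_7 = 144
y_7 = 124
r_7 = 28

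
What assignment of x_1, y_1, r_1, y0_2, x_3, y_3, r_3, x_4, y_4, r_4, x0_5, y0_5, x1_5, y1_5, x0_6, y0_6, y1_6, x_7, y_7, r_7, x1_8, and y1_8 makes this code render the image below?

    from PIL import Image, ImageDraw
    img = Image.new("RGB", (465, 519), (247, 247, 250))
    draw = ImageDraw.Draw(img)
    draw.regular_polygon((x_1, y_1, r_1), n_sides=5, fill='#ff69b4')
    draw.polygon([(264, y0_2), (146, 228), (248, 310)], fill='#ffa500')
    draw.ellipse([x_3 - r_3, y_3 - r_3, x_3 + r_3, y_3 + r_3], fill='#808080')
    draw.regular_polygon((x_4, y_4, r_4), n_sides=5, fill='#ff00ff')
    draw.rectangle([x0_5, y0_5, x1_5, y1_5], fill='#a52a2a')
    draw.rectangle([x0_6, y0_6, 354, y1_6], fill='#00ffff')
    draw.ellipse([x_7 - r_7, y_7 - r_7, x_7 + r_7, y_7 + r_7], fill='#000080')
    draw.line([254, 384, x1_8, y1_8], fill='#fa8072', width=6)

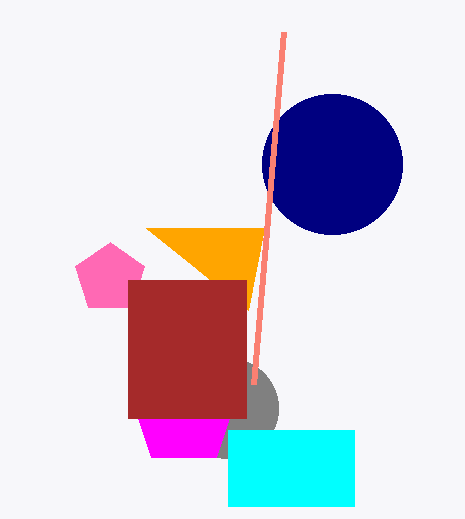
x_1 = 110; y_1 = 278; r_1 = 36; y0_2 = 228; x_3 = 228; y_3 = 408; r_3 = 50; x_4 = 184; y_4 = 412; r_4 = 56; x0_5 = 128; y0_5 = 280; x1_5 = 246; y1_5 = 418; x0_6 = 228; y0_6 = 430; y1_6 = 506; x_7 = 332; y_7 = 164; r_7 = 70; x1_8 = 284; y1_8 = 32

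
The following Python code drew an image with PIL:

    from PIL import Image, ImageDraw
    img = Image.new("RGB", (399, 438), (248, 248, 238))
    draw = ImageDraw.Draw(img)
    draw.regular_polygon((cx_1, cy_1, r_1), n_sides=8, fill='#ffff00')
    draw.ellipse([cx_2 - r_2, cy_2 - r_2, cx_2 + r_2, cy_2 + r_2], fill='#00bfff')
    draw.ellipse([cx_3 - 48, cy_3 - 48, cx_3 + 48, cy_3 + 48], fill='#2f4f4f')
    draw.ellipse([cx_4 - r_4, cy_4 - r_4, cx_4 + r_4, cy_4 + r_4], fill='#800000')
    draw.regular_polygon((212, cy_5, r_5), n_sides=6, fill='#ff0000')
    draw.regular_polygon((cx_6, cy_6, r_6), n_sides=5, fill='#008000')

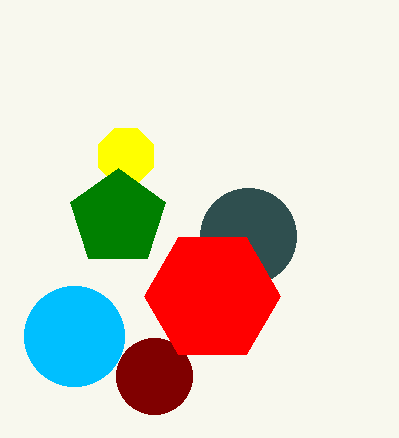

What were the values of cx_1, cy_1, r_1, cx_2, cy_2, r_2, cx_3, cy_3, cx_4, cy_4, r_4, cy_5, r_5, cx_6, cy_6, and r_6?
cx_1 = 126, cy_1 = 156, r_1 = 30, cx_2 = 74, cy_2 = 336, r_2 = 50, cx_3 = 248, cy_3 = 236, cx_4 = 154, cy_4 = 376, r_4 = 38, cy_5 = 296, r_5 = 68, cx_6 = 118, cy_6 = 218, r_6 = 50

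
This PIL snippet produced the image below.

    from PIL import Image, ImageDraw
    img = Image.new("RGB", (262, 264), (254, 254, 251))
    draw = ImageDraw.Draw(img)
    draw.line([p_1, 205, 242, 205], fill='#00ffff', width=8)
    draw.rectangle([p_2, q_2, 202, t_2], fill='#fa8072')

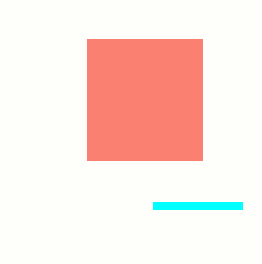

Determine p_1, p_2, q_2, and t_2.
p_1 = 153; p_2 = 87; q_2 = 39; t_2 = 160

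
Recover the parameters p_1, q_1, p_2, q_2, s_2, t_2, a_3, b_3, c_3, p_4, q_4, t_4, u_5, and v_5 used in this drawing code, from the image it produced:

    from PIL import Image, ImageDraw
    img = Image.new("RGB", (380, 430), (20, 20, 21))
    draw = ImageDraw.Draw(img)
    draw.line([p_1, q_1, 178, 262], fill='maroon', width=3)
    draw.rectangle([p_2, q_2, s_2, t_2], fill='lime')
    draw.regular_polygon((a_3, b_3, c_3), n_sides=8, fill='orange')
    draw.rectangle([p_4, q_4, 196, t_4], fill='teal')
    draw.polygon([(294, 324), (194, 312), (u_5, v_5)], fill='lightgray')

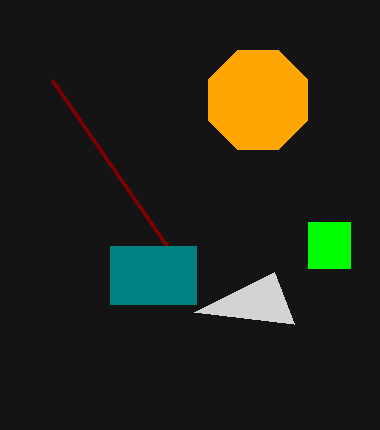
p_1 = 52
q_1 = 80
p_2 = 308
q_2 = 222
s_2 = 350
t_2 = 268
a_3 = 258
b_3 = 100
c_3 = 54
p_4 = 110
q_4 = 246
t_4 = 304
u_5 = 274
v_5 = 272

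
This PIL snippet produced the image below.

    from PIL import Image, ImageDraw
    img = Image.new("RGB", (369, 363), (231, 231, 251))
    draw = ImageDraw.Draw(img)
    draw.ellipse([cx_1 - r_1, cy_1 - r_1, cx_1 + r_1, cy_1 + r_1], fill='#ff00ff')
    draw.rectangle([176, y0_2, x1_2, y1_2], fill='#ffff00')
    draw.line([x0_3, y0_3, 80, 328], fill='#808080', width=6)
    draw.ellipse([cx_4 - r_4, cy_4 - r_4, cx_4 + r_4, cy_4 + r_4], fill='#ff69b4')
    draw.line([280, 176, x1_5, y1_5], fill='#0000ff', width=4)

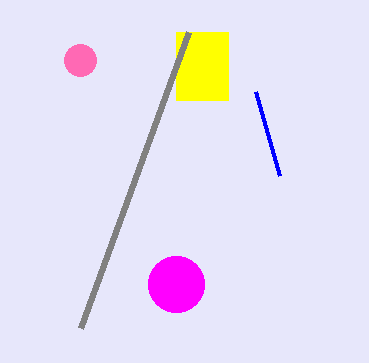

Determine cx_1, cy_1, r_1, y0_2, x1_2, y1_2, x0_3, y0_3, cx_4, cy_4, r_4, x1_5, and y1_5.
cx_1 = 176, cy_1 = 284, r_1 = 28, y0_2 = 32, x1_2 = 228, y1_2 = 100, x0_3 = 188, y0_3 = 32, cx_4 = 80, cy_4 = 60, r_4 = 16, x1_5 = 256, y1_5 = 92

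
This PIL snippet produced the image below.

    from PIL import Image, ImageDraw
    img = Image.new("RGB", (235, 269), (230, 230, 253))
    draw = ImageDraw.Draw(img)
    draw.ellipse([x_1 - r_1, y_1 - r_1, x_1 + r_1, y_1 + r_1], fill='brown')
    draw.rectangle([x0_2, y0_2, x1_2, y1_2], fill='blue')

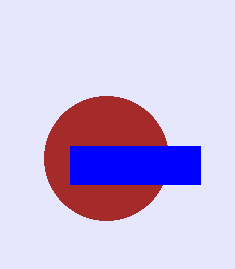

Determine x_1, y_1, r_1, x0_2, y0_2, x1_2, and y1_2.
x_1 = 106, y_1 = 158, r_1 = 62, x0_2 = 70, y0_2 = 146, x1_2 = 200, y1_2 = 184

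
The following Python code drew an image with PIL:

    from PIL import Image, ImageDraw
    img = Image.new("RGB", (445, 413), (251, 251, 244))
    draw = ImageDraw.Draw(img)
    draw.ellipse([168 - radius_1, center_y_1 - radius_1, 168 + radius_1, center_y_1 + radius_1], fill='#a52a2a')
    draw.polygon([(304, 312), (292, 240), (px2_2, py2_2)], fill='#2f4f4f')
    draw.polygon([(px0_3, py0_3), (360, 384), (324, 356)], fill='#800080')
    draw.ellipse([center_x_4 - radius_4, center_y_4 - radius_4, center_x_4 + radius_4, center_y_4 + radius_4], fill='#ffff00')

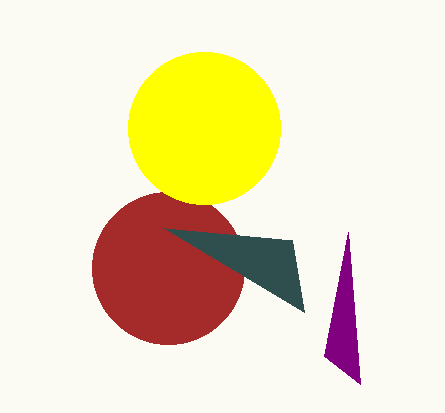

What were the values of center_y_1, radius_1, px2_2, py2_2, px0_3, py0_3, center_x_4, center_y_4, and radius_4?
center_y_1 = 268
radius_1 = 76
px2_2 = 164
py2_2 = 228
px0_3 = 348
py0_3 = 232
center_x_4 = 204
center_y_4 = 128
radius_4 = 76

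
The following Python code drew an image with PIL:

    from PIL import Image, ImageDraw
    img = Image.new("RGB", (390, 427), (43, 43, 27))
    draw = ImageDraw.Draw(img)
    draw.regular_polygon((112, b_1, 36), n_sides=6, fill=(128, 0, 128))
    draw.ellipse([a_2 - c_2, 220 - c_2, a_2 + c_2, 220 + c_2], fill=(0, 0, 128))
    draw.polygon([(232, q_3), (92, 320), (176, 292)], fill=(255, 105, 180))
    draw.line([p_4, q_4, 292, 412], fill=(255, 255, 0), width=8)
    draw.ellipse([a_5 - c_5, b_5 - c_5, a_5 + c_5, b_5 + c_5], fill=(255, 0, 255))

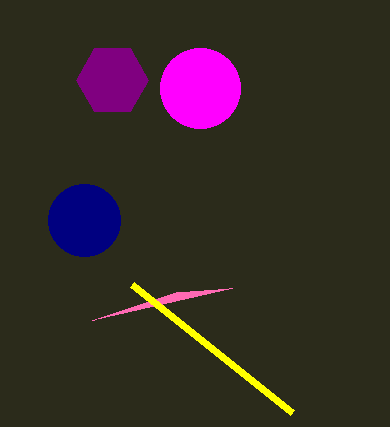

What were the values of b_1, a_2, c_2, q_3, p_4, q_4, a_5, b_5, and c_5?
b_1 = 80, a_2 = 84, c_2 = 36, q_3 = 288, p_4 = 132, q_4 = 284, a_5 = 200, b_5 = 88, c_5 = 40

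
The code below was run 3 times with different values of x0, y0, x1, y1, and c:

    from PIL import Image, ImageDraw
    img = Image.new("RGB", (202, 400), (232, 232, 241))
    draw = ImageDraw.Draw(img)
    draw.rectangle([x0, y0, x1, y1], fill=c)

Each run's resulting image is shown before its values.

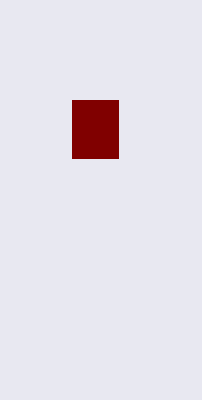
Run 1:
x0 = 72, y0 = 100, x1 = 118, y1 = 158, c = 'maroon'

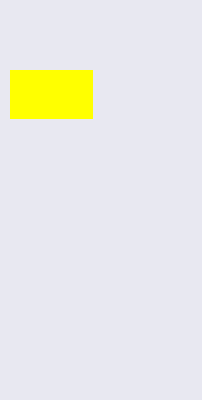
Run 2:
x0 = 10
y0 = 70
x1 = 92
y1 = 118
c = 'yellow'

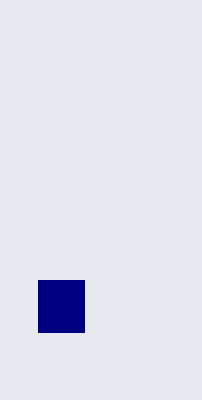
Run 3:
x0 = 38
y0 = 280
x1 = 84
y1 = 332
c = 'navy'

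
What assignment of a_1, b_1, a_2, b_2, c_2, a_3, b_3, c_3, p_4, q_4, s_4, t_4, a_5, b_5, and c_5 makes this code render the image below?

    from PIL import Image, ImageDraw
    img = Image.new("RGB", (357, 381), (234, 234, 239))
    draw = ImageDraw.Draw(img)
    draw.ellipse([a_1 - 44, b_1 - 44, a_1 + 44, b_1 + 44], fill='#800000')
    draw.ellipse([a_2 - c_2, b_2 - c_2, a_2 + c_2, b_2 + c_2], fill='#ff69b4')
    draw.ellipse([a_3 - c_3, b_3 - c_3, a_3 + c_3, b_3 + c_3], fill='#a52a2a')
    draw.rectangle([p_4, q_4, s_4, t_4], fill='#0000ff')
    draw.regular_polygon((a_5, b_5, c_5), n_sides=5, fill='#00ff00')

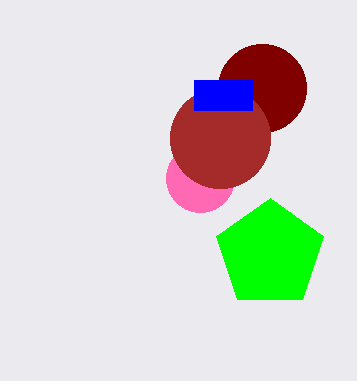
a_1 = 262; b_1 = 88; a_2 = 200; b_2 = 178; c_2 = 34; a_3 = 220; b_3 = 138; c_3 = 50; p_4 = 194; q_4 = 80; s_4 = 252; t_4 = 110; a_5 = 270; b_5 = 254; c_5 = 56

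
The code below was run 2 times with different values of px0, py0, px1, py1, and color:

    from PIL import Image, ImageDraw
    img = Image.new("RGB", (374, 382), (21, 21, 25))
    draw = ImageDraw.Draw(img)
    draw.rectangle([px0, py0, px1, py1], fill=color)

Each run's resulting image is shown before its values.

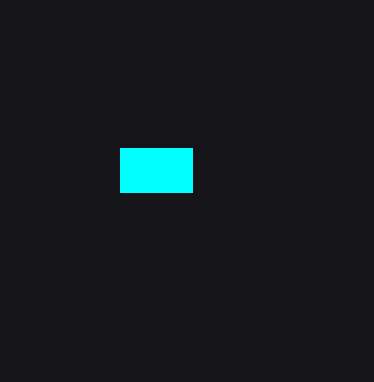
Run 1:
px0 = 120
py0 = 148
px1 = 192
py1 = 192
color = 'cyan'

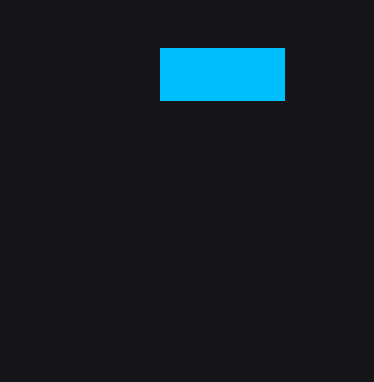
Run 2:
px0 = 160; py0 = 48; px1 = 284; py1 = 100; color = 'deepskyblue'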